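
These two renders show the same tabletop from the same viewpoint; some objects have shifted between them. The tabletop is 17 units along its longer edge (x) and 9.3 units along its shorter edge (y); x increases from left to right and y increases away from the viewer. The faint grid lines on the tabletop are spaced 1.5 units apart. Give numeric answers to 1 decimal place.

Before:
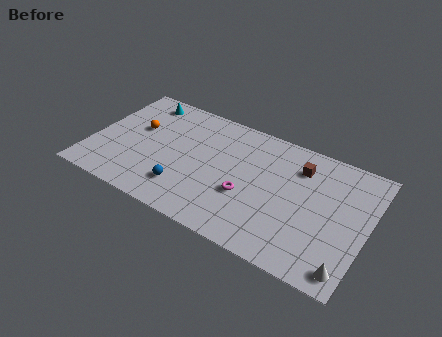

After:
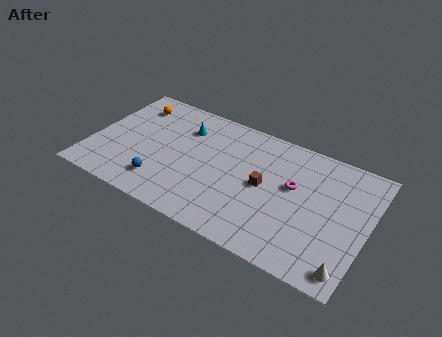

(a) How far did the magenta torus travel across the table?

3.3

The magenta torus moved from about (9.8, 3.5) to (12.4, 5.5), a distance of √(2.6² + 2.0²) ≈ 3.3.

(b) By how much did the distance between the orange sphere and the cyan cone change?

+1.0

Before: roughly 2.4 units apart; after: 3.4. That's 1.0 units further apart.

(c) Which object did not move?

the white cone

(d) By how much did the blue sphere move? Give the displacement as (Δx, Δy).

(-1.4, -0.2)

The blue sphere was at about (6.1, 2.2) and moved to about (4.7, 2.0).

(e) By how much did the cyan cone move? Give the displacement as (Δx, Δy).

(2.9, -1.1)

The cyan cone was at about (2.5, 8.0) and moved to about (5.4, 6.9).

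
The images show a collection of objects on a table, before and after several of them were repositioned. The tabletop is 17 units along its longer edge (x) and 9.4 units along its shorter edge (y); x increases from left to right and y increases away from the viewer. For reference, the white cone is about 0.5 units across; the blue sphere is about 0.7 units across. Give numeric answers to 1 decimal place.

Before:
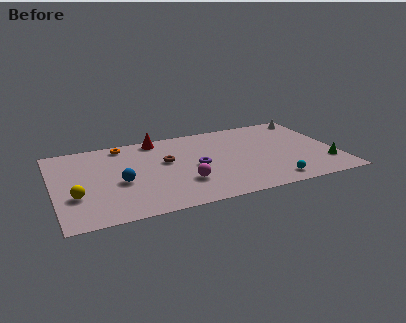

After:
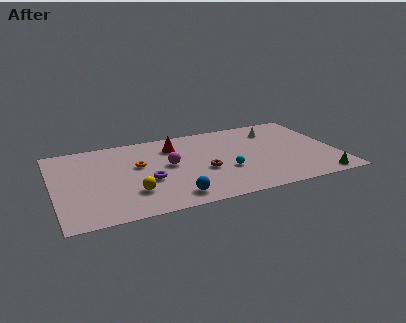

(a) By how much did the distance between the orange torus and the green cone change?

-1.7

The distance was about 13.2 in the first image and 11.5 in the second, so they moved 1.7 units closer together.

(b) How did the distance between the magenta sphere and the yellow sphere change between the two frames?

-2.9

They were about 6.4 units apart before and 3.5 after — 2.9 units closer together.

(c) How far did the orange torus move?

2.8

The orange torus was near (4.4, 8.3) before and (5.1, 5.6) after, so it travelled √(0.7² + 2.7²) ≈ 2.8 units.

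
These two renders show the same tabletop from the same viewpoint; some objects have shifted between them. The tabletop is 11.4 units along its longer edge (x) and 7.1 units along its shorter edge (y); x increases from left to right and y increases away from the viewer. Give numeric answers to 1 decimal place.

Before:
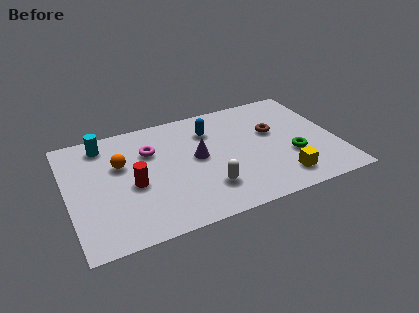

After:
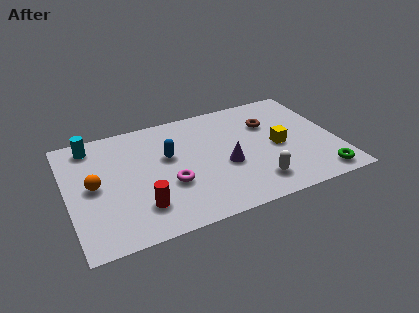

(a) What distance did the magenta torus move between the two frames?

2.4

From (3.6, 4.9) to (4.2, 2.6), the magenta torus covered √(0.6² + 2.3²) ≈ 2.4 units.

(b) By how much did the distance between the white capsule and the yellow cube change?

-0.9

The distance was about 3.1 in the first image and 2.2 in the second, so they moved 0.9 units closer together.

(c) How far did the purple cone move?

1.4

The purple cone moved from about (5.5, 3.8) to (6.6, 2.9), a distance of √(1.1² + 0.9²) ≈ 1.4.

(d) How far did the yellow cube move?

2.0

The yellow cube was near (8.8, 1.3) before and (8.9, 3.3) after, so it travelled √(0.1² + 2.0²) ≈ 2.0 units.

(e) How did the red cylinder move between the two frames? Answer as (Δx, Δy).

(0.2, -1.4)

From the two frames, the red cylinder sits at roughly (2.7, 3.1) before and (2.9, 1.7) after.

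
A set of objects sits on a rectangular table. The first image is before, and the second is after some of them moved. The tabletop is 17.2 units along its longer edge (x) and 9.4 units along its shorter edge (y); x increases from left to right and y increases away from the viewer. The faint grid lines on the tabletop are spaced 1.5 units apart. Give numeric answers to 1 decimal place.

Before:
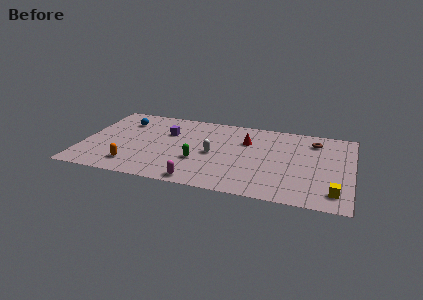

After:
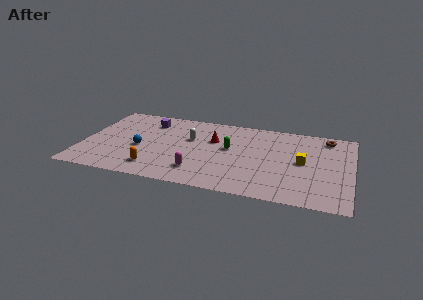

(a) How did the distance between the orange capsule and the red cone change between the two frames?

-2.9

They were about 8.4 units apart before and 5.5 after — 2.9 units closer together.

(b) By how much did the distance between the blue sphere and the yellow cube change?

-4.4

They were about 14.8 units apart before and 10.4 after — 4.4 units closer together.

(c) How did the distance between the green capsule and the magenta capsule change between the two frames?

+1.3

Before: roughly 2.4 units apart; after: 3.7. That's 1.3 units further apart.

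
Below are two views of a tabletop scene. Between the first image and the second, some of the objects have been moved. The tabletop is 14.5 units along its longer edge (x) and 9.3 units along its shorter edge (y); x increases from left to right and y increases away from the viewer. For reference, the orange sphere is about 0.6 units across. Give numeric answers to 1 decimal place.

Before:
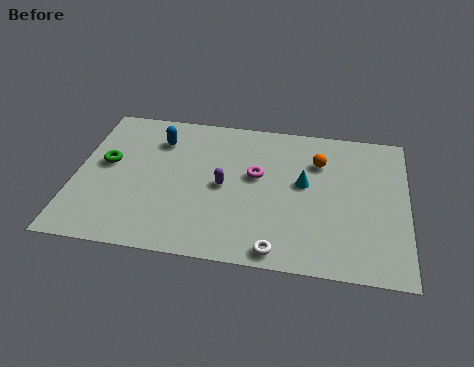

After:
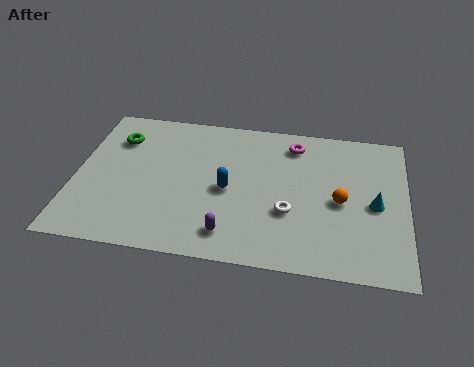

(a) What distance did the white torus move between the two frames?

2.4

From (9.0, 0.9) to (9.4, 3.3), the white torus covered √(0.4² + 2.4²) ≈ 2.4 units.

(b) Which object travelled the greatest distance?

the blue capsule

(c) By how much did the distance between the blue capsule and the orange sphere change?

-2.2

The distance was about 7.1 in the first image and 4.9 in the second, so they moved 2.2 units closer together.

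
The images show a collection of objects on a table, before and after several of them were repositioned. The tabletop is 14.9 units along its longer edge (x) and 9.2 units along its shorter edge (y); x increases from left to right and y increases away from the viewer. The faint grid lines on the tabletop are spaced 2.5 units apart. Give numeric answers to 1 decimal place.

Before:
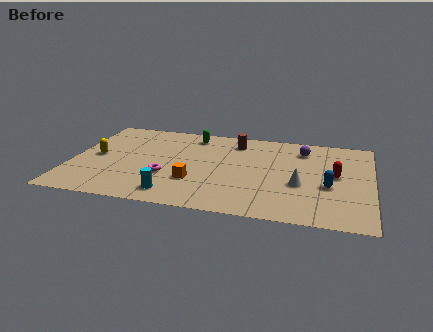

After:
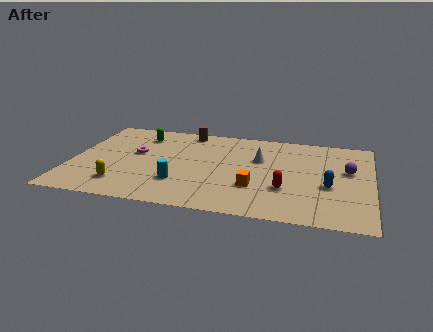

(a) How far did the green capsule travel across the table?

2.6

The green capsule moved from about (5.8, 7.8) to (3.2, 7.3), a distance of √(2.6² + 0.5²) ≈ 2.6.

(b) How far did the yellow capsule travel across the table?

3.1

The yellow capsule was near (1.2, 4.6) before and (2.7, 1.9) after, so it travelled √(1.5² + 2.7²) ≈ 3.1 units.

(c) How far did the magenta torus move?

2.7

From (4.8, 3.2) to (3.1, 5.3), the magenta torus covered √(1.7² + 2.1²) ≈ 2.7 units.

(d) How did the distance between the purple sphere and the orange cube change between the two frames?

-1.6

The distance was about 6.8 in the first image and 5.2 in the second, so they moved 1.6 units closer together.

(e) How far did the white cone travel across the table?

3.1

The white cone moved from about (11.4, 3.6) to (9.3, 5.9), a distance of √(2.1² + 2.3²) ≈ 3.1.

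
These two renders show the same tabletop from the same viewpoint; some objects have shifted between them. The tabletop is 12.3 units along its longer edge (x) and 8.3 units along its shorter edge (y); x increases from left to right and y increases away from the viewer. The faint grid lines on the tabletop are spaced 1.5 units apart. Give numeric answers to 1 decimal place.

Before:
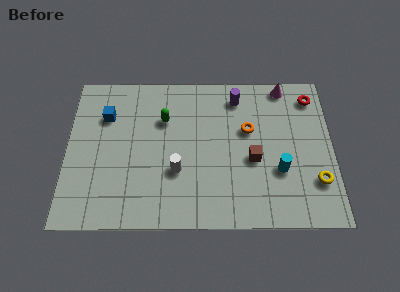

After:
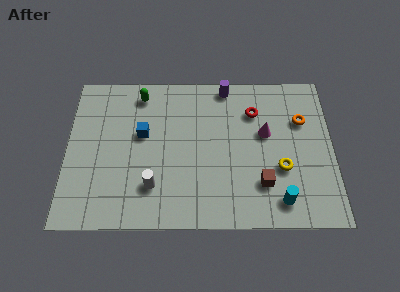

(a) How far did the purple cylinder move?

0.8

The purple cylinder was near (7.9, 6.9) before and (7.4, 7.5) after, so it travelled √(0.5² + 0.6²) ≈ 0.8 units.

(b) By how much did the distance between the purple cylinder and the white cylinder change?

+1.5

The distance was about 4.9 in the first image and 6.4 in the second, so they moved 1.5 units further apart.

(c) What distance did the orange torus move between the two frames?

2.5

The orange torus was near (8.4, 5.1) before and (10.9, 5.6) after, so it travelled √(2.5² + 0.5²) ≈ 2.5 units.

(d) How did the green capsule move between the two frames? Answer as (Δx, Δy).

(-1.1, 1.4)

The green capsule was at about (4.5, 5.7) and moved to about (3.4, 7.1).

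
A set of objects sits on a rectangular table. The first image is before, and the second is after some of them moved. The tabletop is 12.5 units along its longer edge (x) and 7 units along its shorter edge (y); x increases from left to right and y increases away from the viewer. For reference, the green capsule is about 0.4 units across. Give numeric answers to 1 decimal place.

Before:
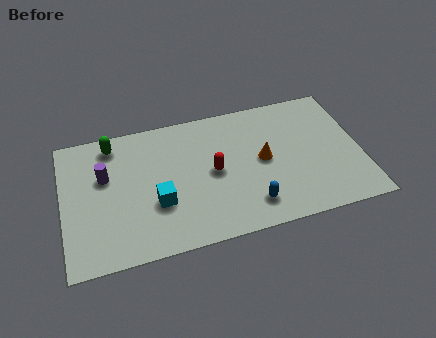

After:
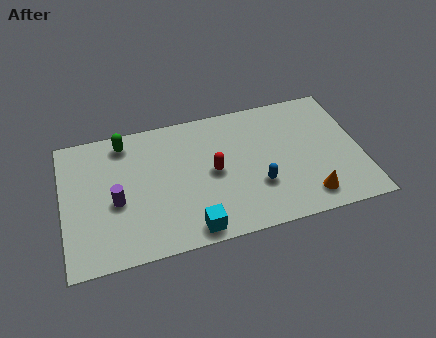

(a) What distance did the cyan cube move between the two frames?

2.1

From (3.9, 2.5) to (5.2, 0.8), the cyan cube covered √(1.3² + 1.7²) ≈ 2.1 units.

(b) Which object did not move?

the red capsule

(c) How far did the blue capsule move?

1.0

The blue capsule moved from about (7.7, 1.4) to (8.1, 2.3), a distance of √(0.4² + 0.9²) ≈ 1.0.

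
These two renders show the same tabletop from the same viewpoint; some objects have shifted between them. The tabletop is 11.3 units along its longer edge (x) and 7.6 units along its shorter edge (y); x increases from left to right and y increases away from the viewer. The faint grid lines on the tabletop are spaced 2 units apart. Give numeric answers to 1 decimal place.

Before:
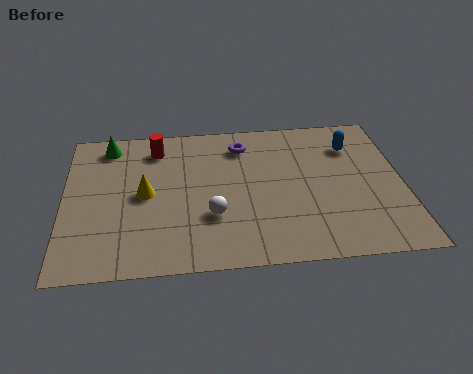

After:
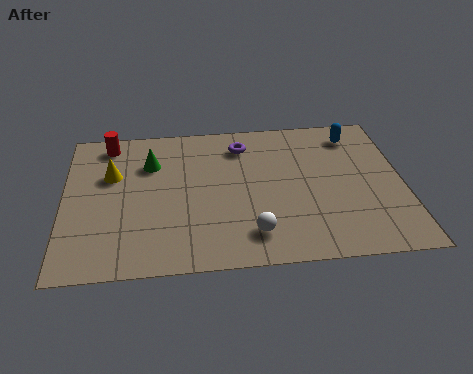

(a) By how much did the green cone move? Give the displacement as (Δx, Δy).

(1.4, -1.1)

The green cone was at about (1.5, 6.5) and moved to about (2.9, 5.4).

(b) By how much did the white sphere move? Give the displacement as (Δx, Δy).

(1.3, -1.0)

The white sphere was at about (4.9, 2.5) and moved to about (6.2, 1.5).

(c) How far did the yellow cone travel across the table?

1.6

The yellow cone was near (2.7, 3.8) before and (1.6, 4.9) after, so it travelled √(1.1² + 1.1²) ≈ 1.6 units.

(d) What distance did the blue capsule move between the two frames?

0.6

From (9.7, 5.7) to (9.8, 6.3), the blue capsule covered √(0.1² + 0.6²) ≈ 0.6 units.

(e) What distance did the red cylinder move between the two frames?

1.6

From (3.1, 6.2) to (1.5, 6.6), the red cylinder covered √(1.6² + 0.4²) ≈ 1.6 units.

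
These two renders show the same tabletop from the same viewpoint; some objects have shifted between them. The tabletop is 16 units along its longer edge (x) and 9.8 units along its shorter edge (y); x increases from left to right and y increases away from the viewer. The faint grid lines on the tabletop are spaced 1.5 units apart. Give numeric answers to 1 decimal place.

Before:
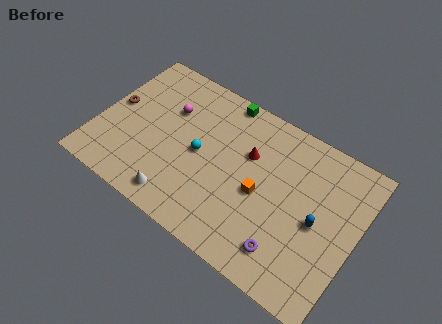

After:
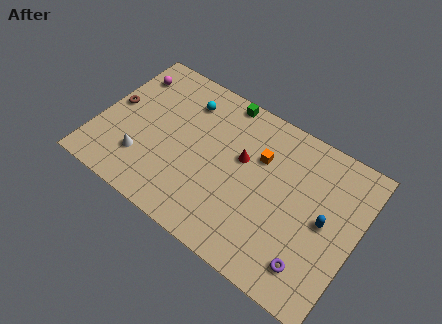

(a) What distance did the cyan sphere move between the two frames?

3.2

The cyan sphere moved from about (6.3, 4.8) to (4.9, 7.7), a distance of √(1.4² + 2.9²) ≈ 3.2.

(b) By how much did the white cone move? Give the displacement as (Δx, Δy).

(-2.5, 1.3)

From the two frames, the white cone sits at roughly (5.6, 1.3) before and (3.1, 2.6) after.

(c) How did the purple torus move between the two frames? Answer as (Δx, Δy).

(1.5, 0.0)

From the two frames, the purple torus sits at roughly (12.3, 1.9) before and (13.8, 1.9) after.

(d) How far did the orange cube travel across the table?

2.2

The orange cube was near (10.2, 4.4) before and (9.8, 6.6) after, so it travelled √(0.4² + 2.2²) ≈ 2.2 units.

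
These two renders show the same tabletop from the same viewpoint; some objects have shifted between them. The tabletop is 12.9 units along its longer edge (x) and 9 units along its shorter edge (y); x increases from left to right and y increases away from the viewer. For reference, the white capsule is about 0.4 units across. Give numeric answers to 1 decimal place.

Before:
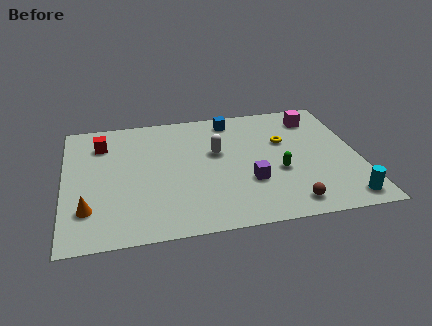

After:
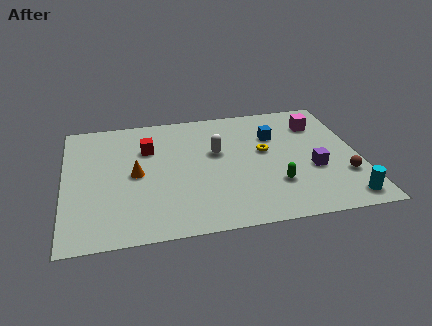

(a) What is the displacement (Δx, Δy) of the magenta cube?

(0.1, -0.5)

From the two frames, the magenta cube sits at roughly (11.2, 7.3) before and (11.3, 6.8) after.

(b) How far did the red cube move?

2.1

The red cube was near (1.7, 6.9) before and (3.7, 6.2) after, so it travelled √(2.0² + 0.7²) ≈ 2.1 units.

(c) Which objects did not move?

the white capsule and the cyan cylinder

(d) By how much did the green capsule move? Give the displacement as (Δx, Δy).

(-0.2, -0.9)

The green capsule started near (9.3, 3.5) and ended near (9.1, 2.6).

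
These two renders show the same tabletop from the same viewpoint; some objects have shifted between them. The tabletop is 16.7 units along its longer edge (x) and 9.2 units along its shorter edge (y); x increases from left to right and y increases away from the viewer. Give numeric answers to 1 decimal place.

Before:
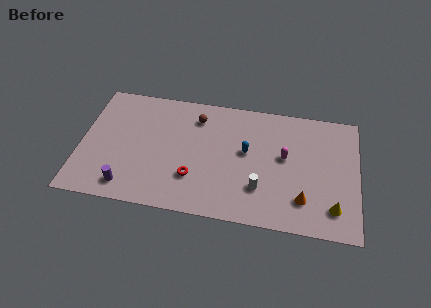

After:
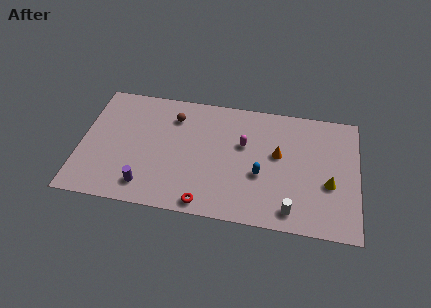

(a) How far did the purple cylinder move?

1.1

The purple cylinder moved from about (3.0, 1.4) to (4.1, 1.6), a distance of √(1.1² + 0.2²) ≈ 1.1.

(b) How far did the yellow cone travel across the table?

1.7

The yellow cone moved from about (15.3, 1.9) to (15.0, 3.6), a distance of √(0.3² + 1.7²) ≈ 1.7.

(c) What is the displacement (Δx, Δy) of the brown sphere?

(-1.4, -0.2)

From the two frames, the brown sphere sits at roughly (6.9, 7.3) before and (5.5, 7.1) after.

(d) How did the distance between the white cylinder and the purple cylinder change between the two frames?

+0.7

Before: roughly 8.0 units apart; after: 8.7. That's 0.7 units further apart.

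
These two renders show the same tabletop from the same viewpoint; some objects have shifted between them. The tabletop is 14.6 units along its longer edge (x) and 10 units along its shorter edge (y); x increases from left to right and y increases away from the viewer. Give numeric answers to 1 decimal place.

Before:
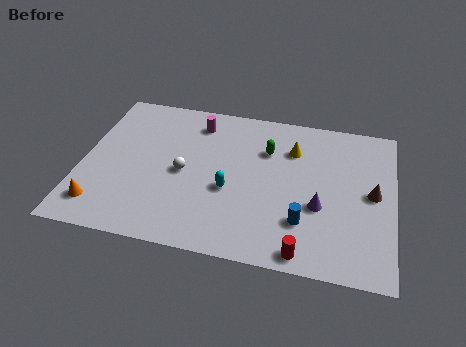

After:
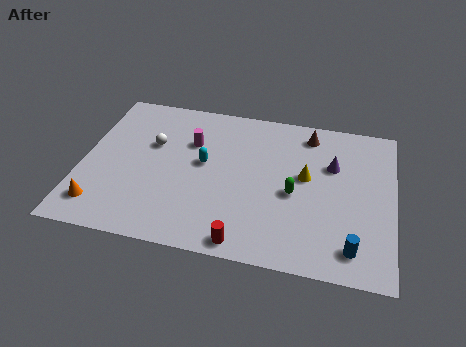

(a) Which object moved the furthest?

the brown cone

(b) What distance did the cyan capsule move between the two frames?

2.0

From (7.0, 4.0) to (5.7, 5.5), the cyan capsule covered √(1.3² + 1.5²) ≈ 2.0 units.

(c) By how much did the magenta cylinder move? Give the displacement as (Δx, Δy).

(-0.2, -1.4)

The magenta cylinder was at about (5.2, 8.2) and moved to about (5.0, 6.8).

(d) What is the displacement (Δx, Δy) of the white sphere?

(-1.6, 1.6)

The white sphere was at about (4.8, 4.7) and moved to about (3.2, 6.3).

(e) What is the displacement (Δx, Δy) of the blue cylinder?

(2.3, -1.1)

The blue cylinder was at about (10.5, 2.7) and moved to about (12.8, 1.6).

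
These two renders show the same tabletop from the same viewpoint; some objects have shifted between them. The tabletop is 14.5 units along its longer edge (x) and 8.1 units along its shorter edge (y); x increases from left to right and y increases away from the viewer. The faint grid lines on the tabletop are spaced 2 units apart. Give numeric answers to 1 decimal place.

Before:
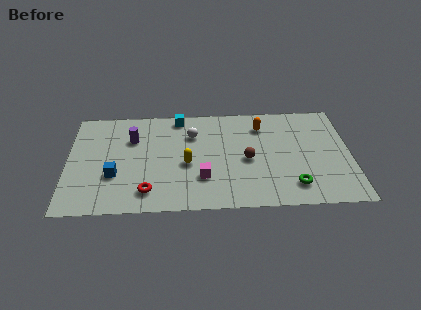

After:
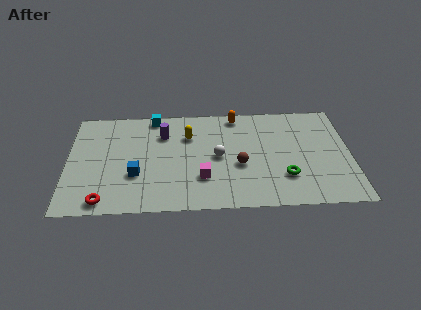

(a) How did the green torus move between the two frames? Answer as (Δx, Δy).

(-0.4, 0.7)

The green torus started near (11.5, 1.6) and ended near (11.1, 2.3).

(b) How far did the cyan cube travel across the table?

1.3

The cyan cube was near (5.7, 7.2) before and (4.4, 7.3) after, so it travelled √(1.3² + 0.1²) ≈ 1.3 units.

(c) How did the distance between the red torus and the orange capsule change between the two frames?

+1.7

They were about 7.6 units apart before and 9.3 after — 1.7 units further apart.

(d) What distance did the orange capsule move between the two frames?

1.6

From (10.0, 6.3) to (8.7, 7.2), the orange capsule covered √(1.3² + 0.9²) ≈ 1.6 units.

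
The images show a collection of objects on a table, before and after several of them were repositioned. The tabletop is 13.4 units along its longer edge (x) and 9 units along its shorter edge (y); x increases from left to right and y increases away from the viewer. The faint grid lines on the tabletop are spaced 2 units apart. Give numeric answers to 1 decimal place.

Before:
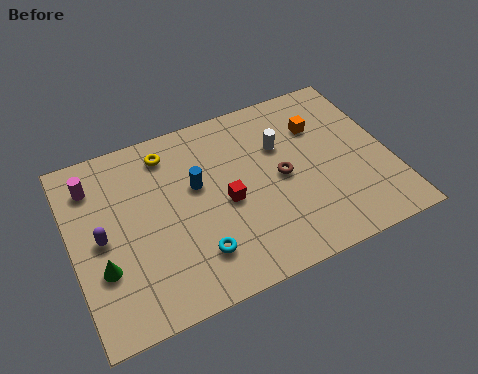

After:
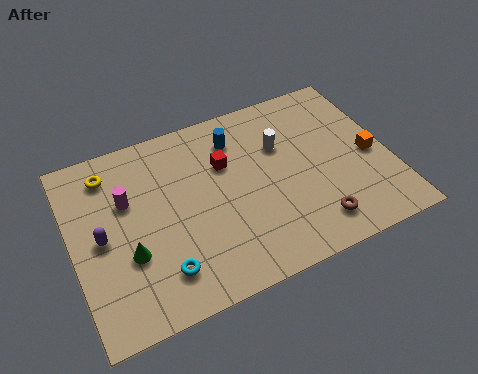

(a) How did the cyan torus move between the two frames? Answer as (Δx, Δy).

(-1.5, -0.2)

From the two frames, the cyan torus sits at roughly (4.9, 2.1) before and (3.4, 1.9) after.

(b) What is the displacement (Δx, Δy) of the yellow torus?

(-2.5, -0.1)

The yellow torus started near (4.3, 7.5) and ended near (1.8, 7.4).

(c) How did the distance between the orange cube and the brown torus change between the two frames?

+1.0

They were about 2.8 units apart before and 3.8 after — 1.0 units further apart.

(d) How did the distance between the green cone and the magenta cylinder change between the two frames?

-1.5

They were about 4.1 units apart before and 2.6 after — 1.5 units closer together.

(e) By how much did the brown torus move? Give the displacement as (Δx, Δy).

(1.0, -2.8)

From the two frames, the brown torus sits at roughly (8.8, 4.4) before and (9.8, 1.6) after.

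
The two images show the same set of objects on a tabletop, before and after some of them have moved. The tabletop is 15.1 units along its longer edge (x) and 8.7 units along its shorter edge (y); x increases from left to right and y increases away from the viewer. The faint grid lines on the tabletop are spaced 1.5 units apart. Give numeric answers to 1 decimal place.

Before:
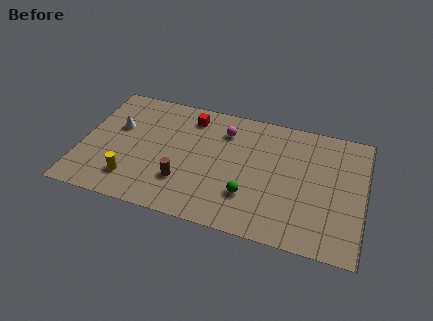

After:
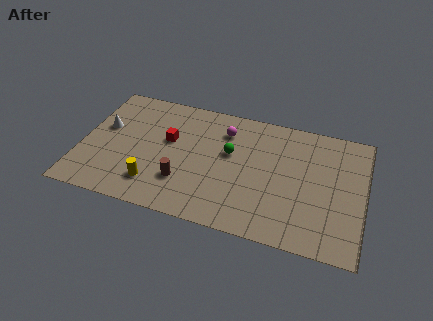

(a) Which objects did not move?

the brown cylinder and the magenta sphere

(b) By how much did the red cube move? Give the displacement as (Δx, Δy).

(-1.0, -2.0)

The red cube was at about (5.6, 7.2) and moved to about (4.6, 5.2).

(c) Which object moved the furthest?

the green sphere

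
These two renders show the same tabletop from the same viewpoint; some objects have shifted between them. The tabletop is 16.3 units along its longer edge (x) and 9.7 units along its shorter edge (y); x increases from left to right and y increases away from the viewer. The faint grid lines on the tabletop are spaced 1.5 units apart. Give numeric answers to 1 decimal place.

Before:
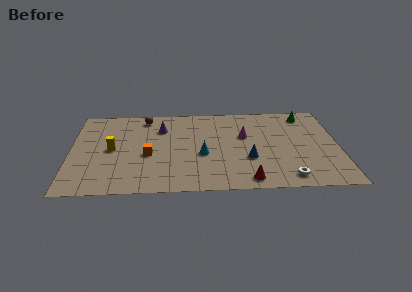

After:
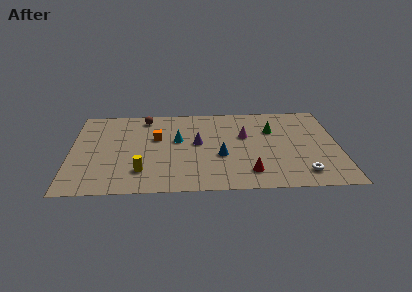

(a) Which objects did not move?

the magenta cone and the brown sphere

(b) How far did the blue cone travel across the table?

1.7

From (10.8, 3.4) to (9.1, 3.8), the blue cone covered √(1.7² + 0.4²) ≈ 1.7 units.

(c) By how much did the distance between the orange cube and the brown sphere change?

-1.8

Before: roughly 4.3 units apart; after: 2.5. That's 1.8 units closer together.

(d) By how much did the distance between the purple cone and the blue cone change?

-4.4

The distance was about 6.5 in the first image and 2.1 in the second, so they moved 4.4 units closer together.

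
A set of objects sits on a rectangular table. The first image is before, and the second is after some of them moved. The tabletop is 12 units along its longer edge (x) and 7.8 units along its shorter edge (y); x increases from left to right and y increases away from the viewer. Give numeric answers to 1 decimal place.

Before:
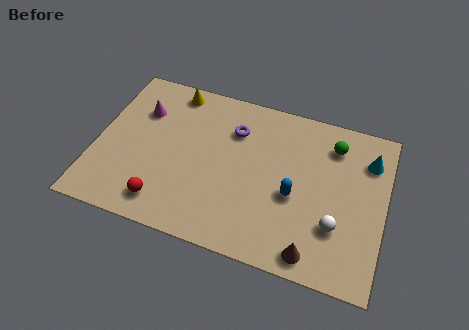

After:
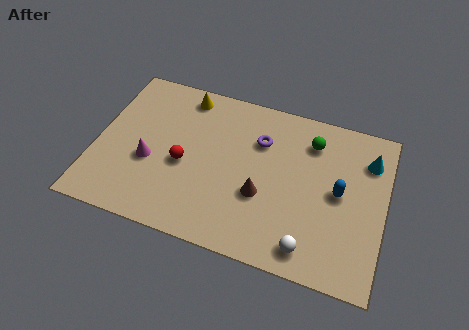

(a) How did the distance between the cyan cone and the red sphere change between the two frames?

-1.4

Before: roughly 9.3 units apart; after: 7.9. That's 1.4 units closer together.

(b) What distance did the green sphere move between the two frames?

0.9

The green sphere was near (9.7, 6.2) before and (8.8, 6.1) after, so it travelled √(0.9² + 0.1²) ≈ 0.9 units.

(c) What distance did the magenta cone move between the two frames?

2.5

The magenta cone moved from about (1.7, 5.5) to (2.3, 3.1), a distance of √(0.6² + 2.4²) ≈ 2.5.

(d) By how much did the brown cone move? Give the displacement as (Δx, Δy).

(-2.3, 2.0)

The brown cone was at about (9.3, 0.9) and moved to about (7.0, 2.9).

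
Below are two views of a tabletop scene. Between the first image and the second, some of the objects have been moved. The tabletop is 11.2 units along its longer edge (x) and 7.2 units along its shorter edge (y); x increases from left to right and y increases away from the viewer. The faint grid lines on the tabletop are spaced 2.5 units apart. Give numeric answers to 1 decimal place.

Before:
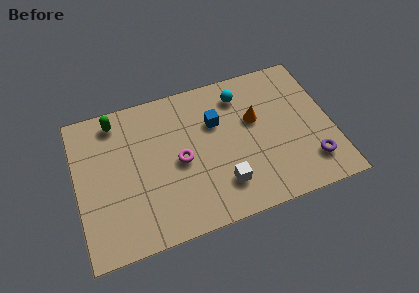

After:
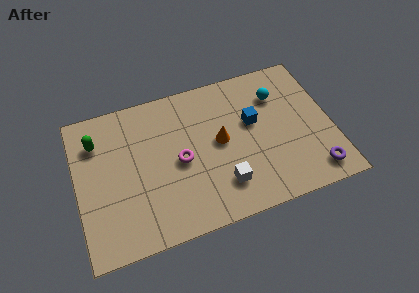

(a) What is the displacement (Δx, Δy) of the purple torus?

(0.1, -0.5)

From the two frames, the purple torus sits at roughly (10.1, 1.6) before and (10.2, 1.1) after.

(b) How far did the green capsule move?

1.2

The green capsule moved from about (1.9, 6.2) to (1.0, 5.4), a distance of √(0.9² + 0.8²) ≈ 1.2.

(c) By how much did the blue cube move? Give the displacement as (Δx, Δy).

(1.6, -0.5)

From the two frames, the blue cube sits at roughly (6.2, 4.8) before and (7.8, 4.3) after.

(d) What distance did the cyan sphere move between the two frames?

1.7

The cyan sphere moved from about (7.4, 5.8) to (9.0, 5.3), a distance of √(1.6² + 0.5²) ≈ 1.7.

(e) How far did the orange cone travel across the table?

1.7

The orange cone moved from about (7.9, 4.4) to (6.3, 3.8), a distance of √(1.6² + 0.6²) ≈ 1.7.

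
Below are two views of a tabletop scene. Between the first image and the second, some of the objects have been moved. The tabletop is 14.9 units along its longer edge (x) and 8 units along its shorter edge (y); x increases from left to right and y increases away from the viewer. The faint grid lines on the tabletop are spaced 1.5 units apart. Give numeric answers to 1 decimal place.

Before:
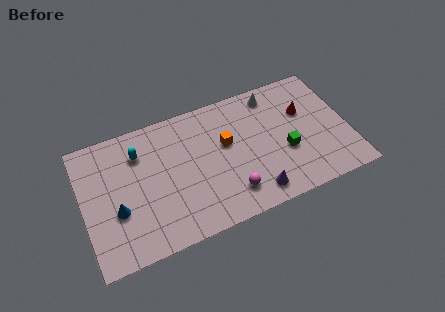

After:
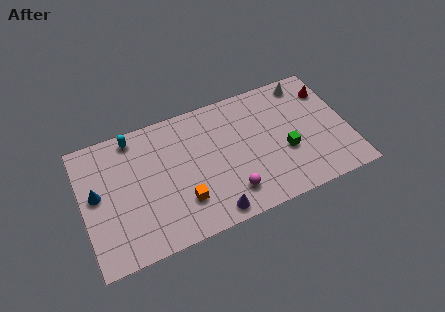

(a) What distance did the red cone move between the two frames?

1.7

The red cone moved from about (12.6, 5.2) to (14.1, 6.1), a distance of √(1.5² + 0.9²) ≈ 1.7.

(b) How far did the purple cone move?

2.4

From (9.3, 1.2) to (6.9, 0.9), the purple cone covered √(2.4² + 0.3²) ≈ 2.4 units.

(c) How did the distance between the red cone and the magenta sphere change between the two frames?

+1.7

The distance was about 5.8 in the first image and 7.5 in the second, so they moved 1.7 units further apart.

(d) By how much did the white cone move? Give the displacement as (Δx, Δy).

(1.9, 0.1)

From the two frames, the white cone sits at roughly (11.0, 6.9) before and (12.9, 7.0) after.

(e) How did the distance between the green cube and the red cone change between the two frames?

+1.6

Before: roughly 2.5 units apart; after: 4.1. That's 1.6 units further apart.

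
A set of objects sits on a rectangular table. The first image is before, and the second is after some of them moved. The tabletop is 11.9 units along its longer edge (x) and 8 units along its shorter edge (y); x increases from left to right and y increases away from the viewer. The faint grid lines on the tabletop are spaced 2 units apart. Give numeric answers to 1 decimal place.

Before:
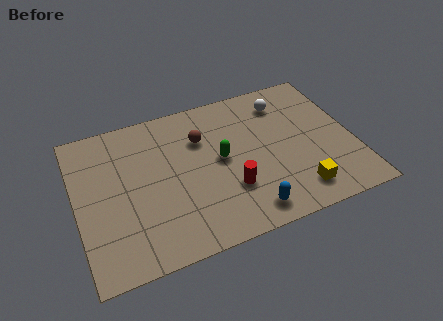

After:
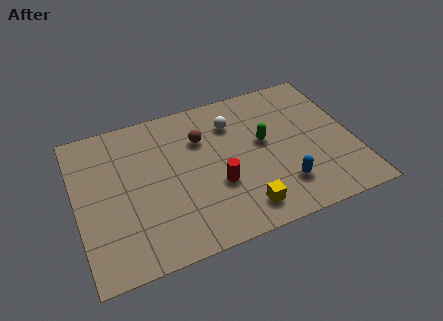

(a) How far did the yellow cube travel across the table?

2.4

From (9.2, 1.4) to (6.8, 1.3), the yellow cube covered √(2.4² + 0.1²) ≈ 2.4 units.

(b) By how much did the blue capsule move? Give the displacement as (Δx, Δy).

(1.6, 0.8)

The blue capsule started near (7.0, 1.1) and ended near (8.6, 1.9).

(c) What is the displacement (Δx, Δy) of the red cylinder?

(-0.5, 0.4)

The red cylinder was at about (6.4, 2.5) and moved to about (5.9, 2.9).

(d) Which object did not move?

the brown sphere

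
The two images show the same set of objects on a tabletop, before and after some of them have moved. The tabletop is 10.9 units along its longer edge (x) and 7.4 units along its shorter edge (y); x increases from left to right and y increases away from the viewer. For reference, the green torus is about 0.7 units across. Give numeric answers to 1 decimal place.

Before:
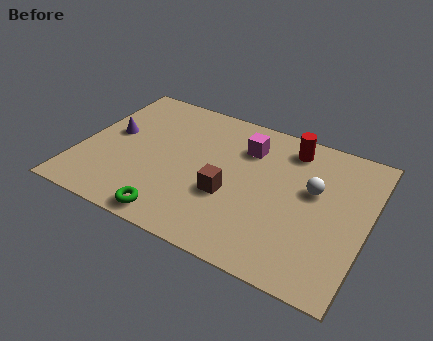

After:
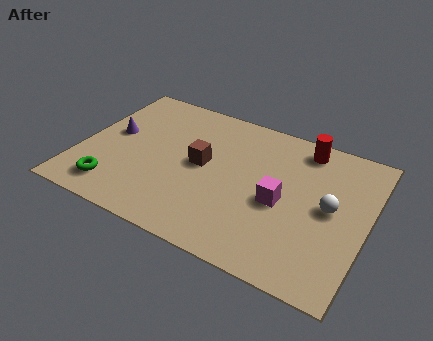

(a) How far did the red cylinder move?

0.5

From (7.7, 6.2) to (8.2, 6.4), the red cylinder covered √(0.5² + 0.2²) ≈ 0.5 units.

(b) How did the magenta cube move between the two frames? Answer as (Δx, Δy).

(1.6, -2.2)

The magenta cube was at about (6.1, 5.5) and moved to about (7.7, 3.3).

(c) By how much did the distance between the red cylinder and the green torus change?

+1.8

The distance was about 6.5 in the first image and 8.3 in the second, so they moved 1.8 units further apart.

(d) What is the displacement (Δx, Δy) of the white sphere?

(0.7, -0.6)

The white sphere started near (8.8, 4.4) and ended near (9.5, 3.8).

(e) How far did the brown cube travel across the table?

1.6

The brown cube was near (5.8, 2.8) before and (4.6, 3.9) after, so it travelled √(1.2² + 1.1²) ≈ 1.6 units.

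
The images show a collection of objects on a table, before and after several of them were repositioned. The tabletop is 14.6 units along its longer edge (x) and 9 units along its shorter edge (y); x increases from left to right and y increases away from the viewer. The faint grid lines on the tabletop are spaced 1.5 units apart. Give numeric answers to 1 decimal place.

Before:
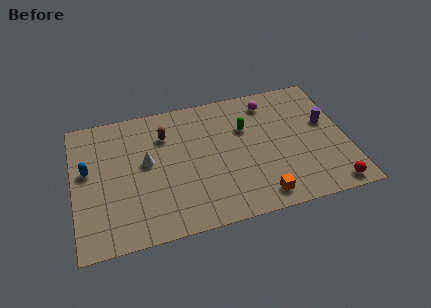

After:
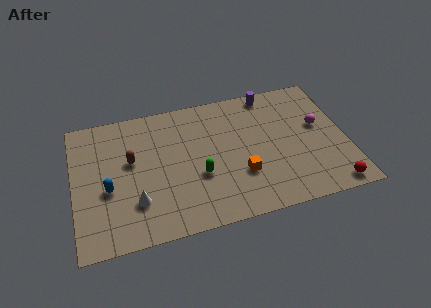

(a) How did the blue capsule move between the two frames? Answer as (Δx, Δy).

(1.0, -1.5)

The blue capsule started near (0.8, 5.2) and ended near (1.8, 3.7).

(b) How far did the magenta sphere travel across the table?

3.4

The magenta sphere moved from about (10.7, 7.5) to (13.2, 5.2), a distance of √(2.5² + 2.3²) ≈ 3.4.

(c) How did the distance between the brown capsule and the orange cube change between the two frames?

-1.0

They were about 7.2 units apart before and 6.2 after — 1.0 units closer together.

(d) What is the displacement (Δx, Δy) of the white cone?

(-0.7, -2.5)

From the two frames, the white cone sits at roughly (3.9, 5.0) before and (3.2, 2.5) after.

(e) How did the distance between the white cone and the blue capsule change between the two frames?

-1.3

The distance was about 3.1 in the first image and 1.8 in the second, so they moved 1.3 units closer together.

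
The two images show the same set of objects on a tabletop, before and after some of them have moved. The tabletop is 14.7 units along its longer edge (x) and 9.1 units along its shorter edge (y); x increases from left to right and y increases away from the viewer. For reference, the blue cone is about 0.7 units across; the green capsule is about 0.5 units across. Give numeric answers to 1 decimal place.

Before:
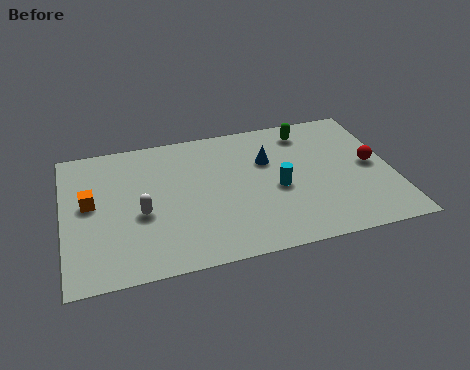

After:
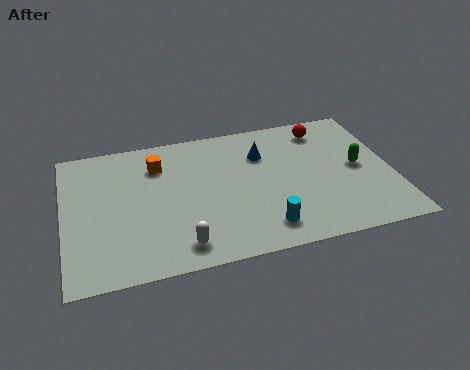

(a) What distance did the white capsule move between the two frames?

2.9

From (3.4, 3.8) to (5.0, 1.4), the white capsule covered √(1.6² + 2.4²) ≈ 2.9 units.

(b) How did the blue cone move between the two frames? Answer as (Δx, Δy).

(-0.2, 0.5)

The blue cone started near (9.2, 6.0) and ended near (9.0, 6.5).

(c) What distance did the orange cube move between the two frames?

3.6

The orange cube moved from about (1.2, 5.0) to (4.3, 6.9), a distance of √(3.1² + 1.9²) ≈ 3.6.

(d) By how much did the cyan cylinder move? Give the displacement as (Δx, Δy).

(-0.8, -2.4)

The cyan cylinder was at about (9.5, 4.0) and moved to about (8.7, 1.6).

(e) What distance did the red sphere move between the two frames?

3.6

The red sphere moved from about (13.8, 4.6) to (11.9, 7.6), a distance of √(1.9² + 3.0²) ≈ 3.6.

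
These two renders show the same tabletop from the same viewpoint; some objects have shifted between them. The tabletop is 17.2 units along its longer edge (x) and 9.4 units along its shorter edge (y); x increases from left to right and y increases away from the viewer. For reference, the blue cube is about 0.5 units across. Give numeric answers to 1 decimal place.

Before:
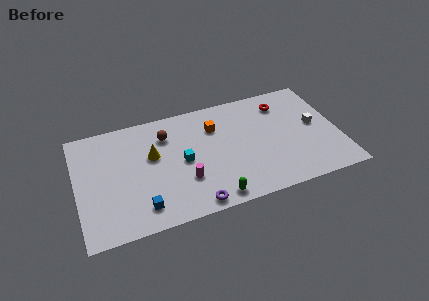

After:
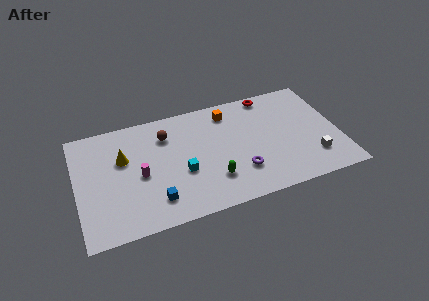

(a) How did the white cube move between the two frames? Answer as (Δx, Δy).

(-0.4, -2.7)

The white cube was at about (15.7, 5.0) and moved to about (15.3, 2.3).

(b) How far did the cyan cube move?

0.9

The cyan cube was near (6.9, 4.6) before and (6.8, 3.7) after, so it travelled √(0.1² + 0.9²) ≈ 0.9 units.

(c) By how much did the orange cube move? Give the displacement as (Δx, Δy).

(1.0, 1.0)

The orange cube was at about (9.2, 6.8) and moved to about (10.2, 7.8).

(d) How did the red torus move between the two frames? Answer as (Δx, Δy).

(-0.8, 1.0)

The red torus started near (13.8, 7.5) and ended near (13.0, 8.5).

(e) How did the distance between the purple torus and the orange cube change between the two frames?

-1.0

They were about 6.2 units apart before and 5.2 after — 1.0 units closer together.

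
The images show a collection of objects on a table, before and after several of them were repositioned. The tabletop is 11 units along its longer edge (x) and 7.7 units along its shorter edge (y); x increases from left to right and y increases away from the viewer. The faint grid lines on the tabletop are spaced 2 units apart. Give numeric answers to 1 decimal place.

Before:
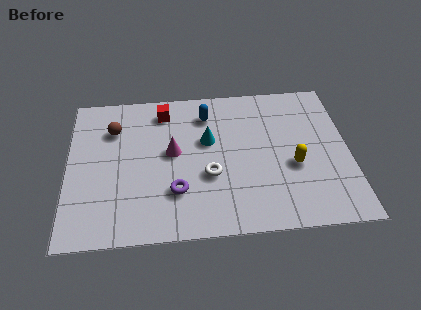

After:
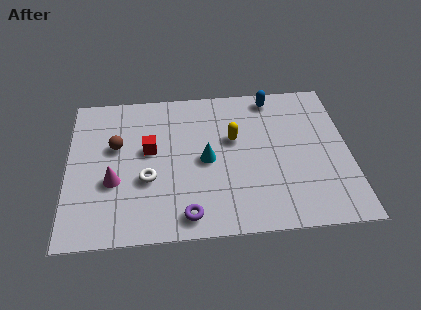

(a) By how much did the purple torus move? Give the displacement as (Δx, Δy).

(0.4, -1.2)

The purple torus started near (4.2, 2.2) and ended near (4.6, 1.0).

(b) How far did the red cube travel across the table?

2.1

The red cube was near (3.8, 6.4) before and (3.2, 4.4) after, so it travelled √(0.6² + 2.0²) ≈ 2.1 units.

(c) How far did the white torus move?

2.4

The white torus was near (5.5, 2.9) before and (3.1, 2.9) after, so it travelled √(2.4² + 0.0²) ≈ 2.4 units.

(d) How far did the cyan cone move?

1.0

The cyan cone moved from about (5.5, 4.7) to (5.4, 3.7), a distance of √(0.1² + 1.0²) ≈ 1.0.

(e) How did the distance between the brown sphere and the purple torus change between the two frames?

+0.4

They were about 4.2 units apart before and 4.6 after — 0.4 units further apart.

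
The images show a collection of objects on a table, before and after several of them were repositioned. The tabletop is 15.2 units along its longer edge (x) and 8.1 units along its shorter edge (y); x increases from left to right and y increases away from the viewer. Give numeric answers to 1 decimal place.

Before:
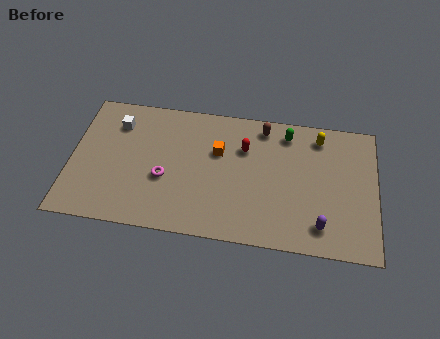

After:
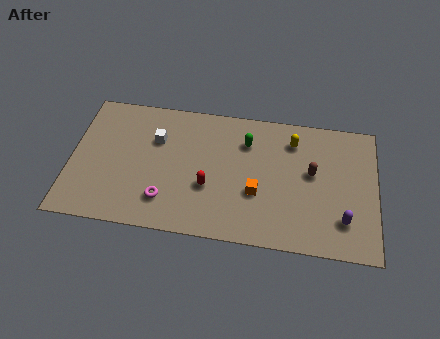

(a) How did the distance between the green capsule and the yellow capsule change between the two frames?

+0.7

They were about 1.6 units apart before and 2.3 after — 0.7 units further apart.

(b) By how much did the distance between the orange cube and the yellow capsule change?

-1.4

The distance was about 5.2 in the first image and 3.8 in the second, so they moved 1.4 units closer together.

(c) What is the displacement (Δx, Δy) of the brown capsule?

(2.5, -2.4)

From the two frames, the brown capsule sits at roughly (9.5, 7.0) before and (12.0, 4.6) after.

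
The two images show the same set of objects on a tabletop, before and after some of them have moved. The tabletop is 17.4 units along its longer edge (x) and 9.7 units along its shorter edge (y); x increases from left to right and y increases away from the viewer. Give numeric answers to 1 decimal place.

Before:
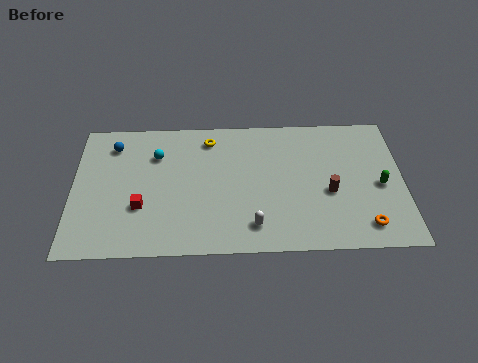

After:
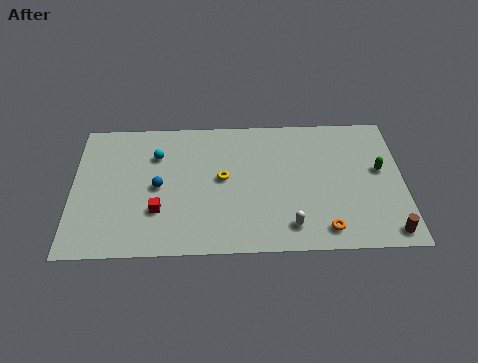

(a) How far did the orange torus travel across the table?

2.1

From (15.3, 1.6) to (13.2, 1.4), the orange torus covered √(2.1² + 0.2²) ≈ 2.1 units.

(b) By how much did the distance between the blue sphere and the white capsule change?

-2.0

They were about 9.5 units apart before and 7.5 after — 2.0 units closer together.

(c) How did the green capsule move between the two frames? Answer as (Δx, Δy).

(0.0, 1.1)

The green capsule was at about (16.2, 4.4) and moved to about (16.2, 5.5).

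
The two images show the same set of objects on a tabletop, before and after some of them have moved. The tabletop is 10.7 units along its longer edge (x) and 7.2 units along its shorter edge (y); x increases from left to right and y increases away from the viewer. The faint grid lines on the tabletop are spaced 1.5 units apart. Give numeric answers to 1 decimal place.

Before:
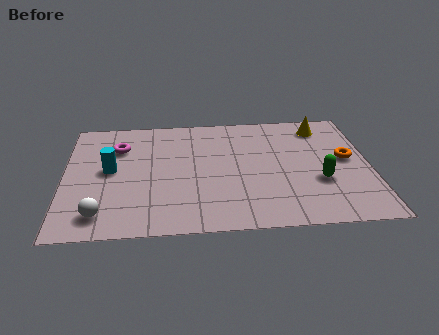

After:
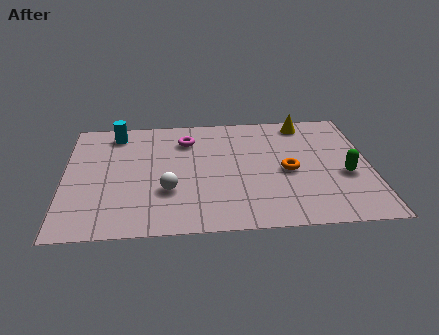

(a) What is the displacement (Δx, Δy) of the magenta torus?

(2.4, 0.3)

The magenta torus was at about (1.9, 5.2) and moved to about (4.3, 5.5).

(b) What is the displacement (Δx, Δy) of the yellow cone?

(-0.6, 0.3)

The yellow cone was at about (9.1, 6.0) and moved to about (8.5, 6.3).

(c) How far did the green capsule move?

0.9

The green capsule was near (8.9, 2.6) before and (9.8, 2.9) after, so it travelled √(0.9² + 0.3²) ≈ 0.9 units.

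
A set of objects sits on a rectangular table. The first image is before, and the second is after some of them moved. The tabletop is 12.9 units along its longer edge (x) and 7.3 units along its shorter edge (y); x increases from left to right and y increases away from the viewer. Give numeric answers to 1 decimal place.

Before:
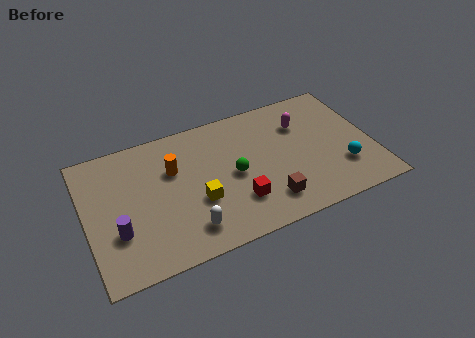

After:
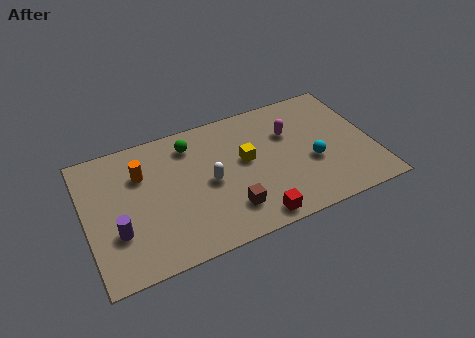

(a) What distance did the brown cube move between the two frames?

1.7

The brown cube was near (7.9, 1.5) before and (6.2, 1.7) after, so it travelled √(1.7² + 0.2²) ≈ 1.7 units.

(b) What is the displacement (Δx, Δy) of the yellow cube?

(2.3, 1.4)

The yellow cube started near (4.9, 2.7) and ended near (7.2, 4.1).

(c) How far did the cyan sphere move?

1.5

The cyan sphere was near (11.4, 2.1) before and (10.1, 2.9) after, so it travelled √(1.3² + 0.8²) ≈ 1.5 units.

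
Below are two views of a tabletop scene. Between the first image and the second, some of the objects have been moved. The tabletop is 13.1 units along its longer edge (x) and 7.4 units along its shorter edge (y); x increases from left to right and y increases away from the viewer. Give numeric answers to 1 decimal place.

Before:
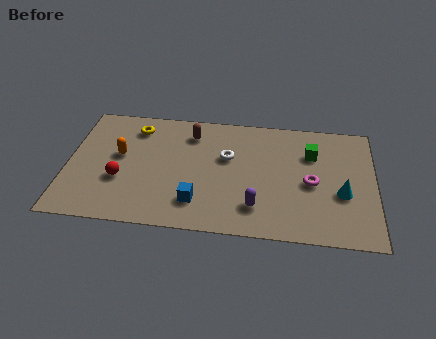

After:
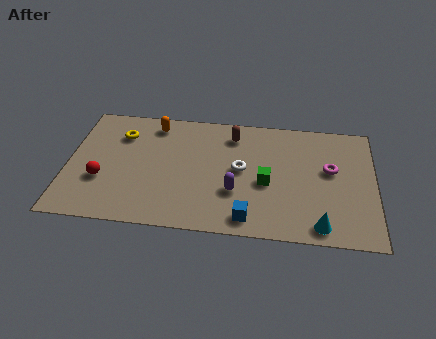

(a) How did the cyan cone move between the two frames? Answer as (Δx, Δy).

(-0.9, -2.0)

From the two frames, the cyan cone sits at roughly (11.7, 2.9) before and (10.8, 0.9) after.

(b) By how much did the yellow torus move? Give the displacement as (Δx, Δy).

(-0.6, -0.5)

The yellow torus was at about (2.8, 6.0) and moved to about (2.2, 5.5).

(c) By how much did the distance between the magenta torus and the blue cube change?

-0.4

The distance was about 5.1 in the first image and 4.7 in the second, so they moved 0.4 units closer together.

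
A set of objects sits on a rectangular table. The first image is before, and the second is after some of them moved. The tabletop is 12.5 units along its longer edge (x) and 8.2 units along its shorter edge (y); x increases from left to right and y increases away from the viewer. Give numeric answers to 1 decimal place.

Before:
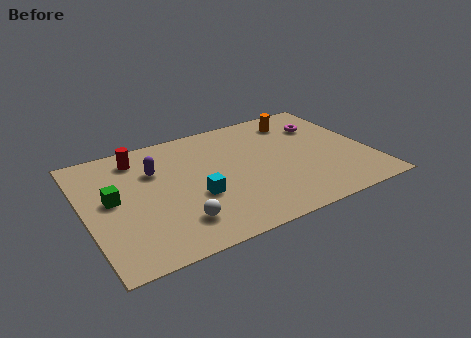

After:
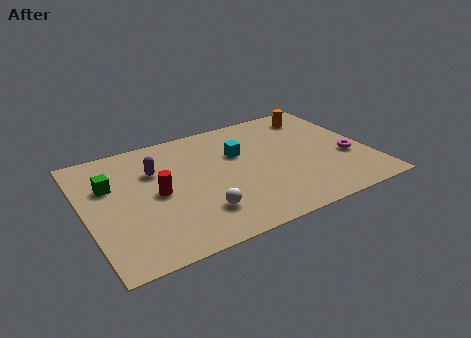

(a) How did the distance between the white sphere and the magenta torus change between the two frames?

-1.3

Before: roughly 8.2 units apart; after: 6.9. That's 1.3 units closer together.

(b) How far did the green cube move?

1.0

The green cube was near (1.2, 4.4) before and (1.2, 5.4) after, so it travelled √(0.0² + 1.0²) ≈ 1.0 units.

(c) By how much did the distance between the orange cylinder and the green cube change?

+0.7

They were about 8.9 units apart before and 9.6 after — 0.7 units further apart.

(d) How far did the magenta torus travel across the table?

2.9

The magenta torus moved from about (10.8, 5.9) to (11.5, 3.1), a distance of √(0.7² + 2.8²) ≈ 2.9.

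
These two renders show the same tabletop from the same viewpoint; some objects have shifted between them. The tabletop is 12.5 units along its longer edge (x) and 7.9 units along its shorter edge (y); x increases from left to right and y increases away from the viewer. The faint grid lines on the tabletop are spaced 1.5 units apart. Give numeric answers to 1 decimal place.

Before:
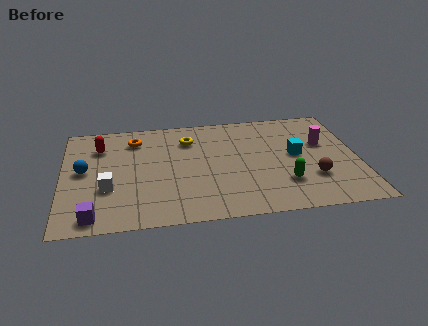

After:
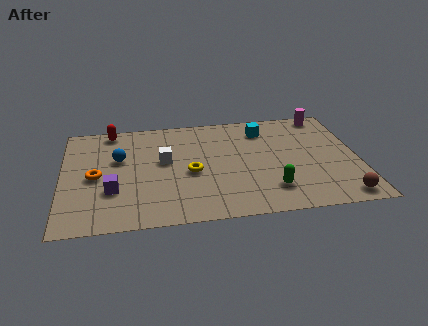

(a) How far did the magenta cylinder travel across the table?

2.2

The magenta cylinder moved from about (11.1, 4.9) to (11.3, 7.1), a distance of √(0.2² + 2.2²) ≈ 2.2.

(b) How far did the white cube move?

2.9

From (1.9, 2.8) to (4.3, 4.5), the white cube covered √(2.4² + 1.7²) ≈ 2.9 units.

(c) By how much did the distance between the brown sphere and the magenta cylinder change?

+3.6

Before: roughly 2.6 units apart; after: 6.2. That's 3.6 units further apart.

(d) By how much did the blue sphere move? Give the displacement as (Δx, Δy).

(1.5, 0.7)

The blue sphere started near (0.9, 4.2) and ended near (2.4, 4.9).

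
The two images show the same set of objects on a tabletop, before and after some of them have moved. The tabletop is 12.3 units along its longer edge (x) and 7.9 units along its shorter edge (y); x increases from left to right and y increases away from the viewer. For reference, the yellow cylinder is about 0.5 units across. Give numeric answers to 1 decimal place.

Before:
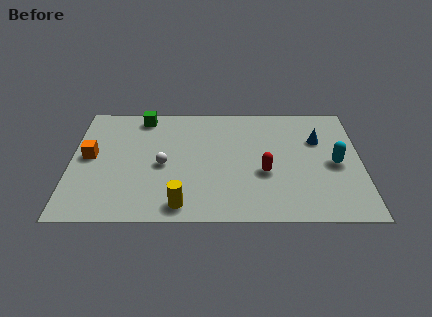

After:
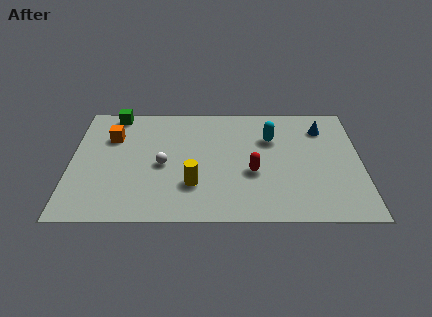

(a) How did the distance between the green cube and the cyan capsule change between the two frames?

-1.9

Before: roughly 8.8 units apart; after: 6.9. That's 1.9 units closer together.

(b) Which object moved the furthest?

the cyan capsule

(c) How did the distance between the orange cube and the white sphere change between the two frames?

-0.3

They were about 3.2 units apart before and 2.9 after — 0.3 units closer together.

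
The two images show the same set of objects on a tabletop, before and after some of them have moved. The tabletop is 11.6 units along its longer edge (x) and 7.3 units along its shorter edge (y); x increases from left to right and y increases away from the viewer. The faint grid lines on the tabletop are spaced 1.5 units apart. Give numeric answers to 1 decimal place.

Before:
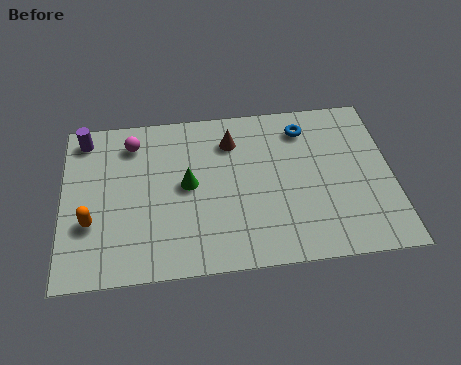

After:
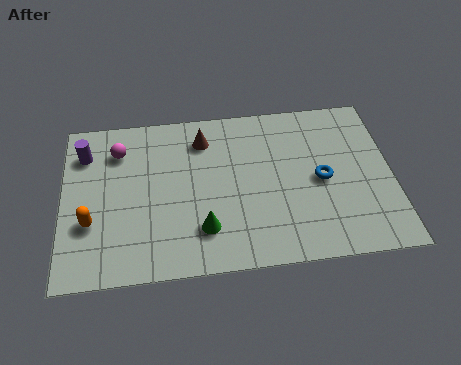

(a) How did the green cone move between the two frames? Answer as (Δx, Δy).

(0.5, -2.0)

The green cone was at about (4.4, 3.8) and moved to about (4.9, 1.8).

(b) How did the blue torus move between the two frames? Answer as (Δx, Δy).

(0.5, -2.4)

The blue torus started near (8.6, 5.9) and ended near (9.1, 3.5).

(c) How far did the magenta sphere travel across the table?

0.6

From (2.5, 5.9) to (2.0, 5.6), the magenta sphere covered √(0.5² + 0.3²) ≈ 0.6 units.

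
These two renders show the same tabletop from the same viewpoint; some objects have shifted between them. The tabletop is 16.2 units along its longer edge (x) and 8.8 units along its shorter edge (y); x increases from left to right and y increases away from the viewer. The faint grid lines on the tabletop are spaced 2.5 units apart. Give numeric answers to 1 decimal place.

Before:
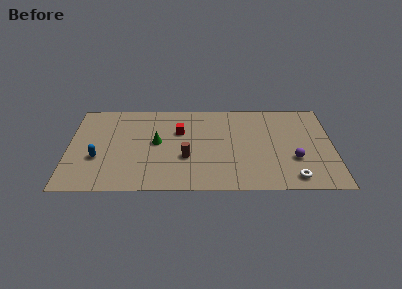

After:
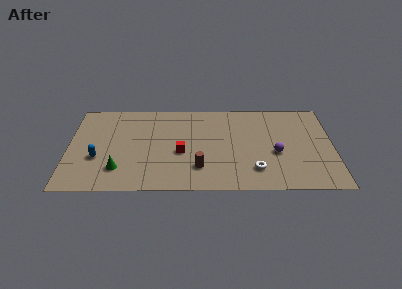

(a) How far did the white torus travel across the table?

2.4

From (13.7, 1.2) to (11.4, 2.0), the white torus covered √(2.3² + 0.8²) ≈ 2.4 units.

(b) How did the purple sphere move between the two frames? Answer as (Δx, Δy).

(-1.1, 0.6)

From the two frames, the purple sphere sits at roughly (13.8, 3.0) before and (12.7, 3.6) after.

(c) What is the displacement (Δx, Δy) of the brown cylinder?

(0.8, -1.0)

The brown cylinder started near (7.2, 3.2) and ended near (8.0, 2.2).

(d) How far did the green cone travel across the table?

3.5

The green cone was near (5.4, 4.7) before and (3.1, 2.1) after, so it travelled √(2.3² + 2.6²) ≈ 3.5 units.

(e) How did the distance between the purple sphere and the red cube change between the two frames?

-1.7

Before: roughly 7.5 units apart; after: 5.8. That's 1.7 units closer together.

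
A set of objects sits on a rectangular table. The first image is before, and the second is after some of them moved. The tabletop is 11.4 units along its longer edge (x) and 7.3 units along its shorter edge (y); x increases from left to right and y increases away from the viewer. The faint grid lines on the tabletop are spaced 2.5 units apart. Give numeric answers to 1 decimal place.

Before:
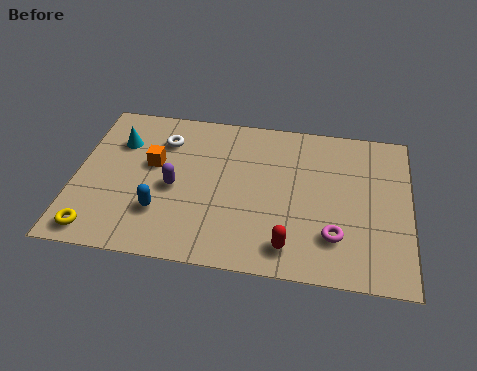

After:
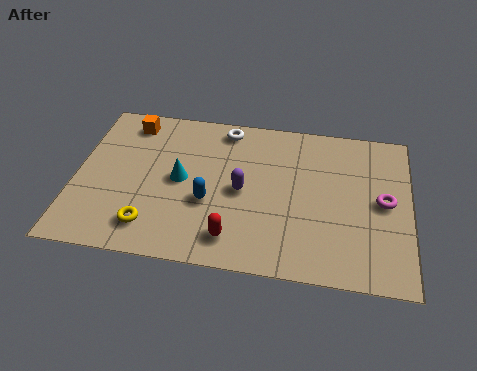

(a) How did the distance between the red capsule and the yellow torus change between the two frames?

-3.7

They were about 6.5 units apart before and 2.8 after — 3.7 units closer together.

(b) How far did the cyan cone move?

2.7

The cyan cone moved from about (1.4, 5.2) to (3.6, 3.7), a distance of √(2.2² + 1.5²) ≈ 2.7.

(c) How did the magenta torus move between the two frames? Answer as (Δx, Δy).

(1.6, 1.8)

The magenta torus started near (8.9, 1.9) and ended near (10.5, 3.7).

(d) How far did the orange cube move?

2.1

The orange cube moved from about (2.6, 4.3) to (1.7, 6.2), a distance of √(0.9² + 1.9²) ≈ 2.1.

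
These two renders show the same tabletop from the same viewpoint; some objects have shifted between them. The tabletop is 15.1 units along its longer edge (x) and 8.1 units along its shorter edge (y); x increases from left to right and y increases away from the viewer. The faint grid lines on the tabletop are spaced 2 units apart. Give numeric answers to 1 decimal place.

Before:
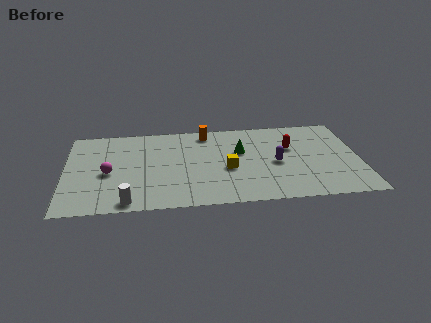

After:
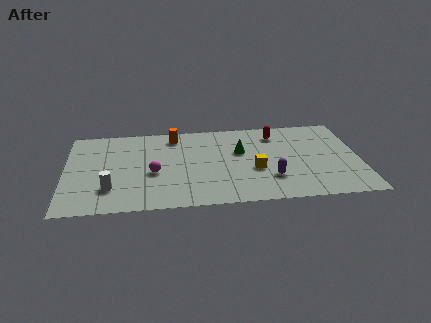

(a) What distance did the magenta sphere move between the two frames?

2.3

From (2.2, 3.6) to (4.5, 3.4), the magenta sphere covered √(2.3² + 0.2²) ≈ 2.3 units.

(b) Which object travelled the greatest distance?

the magenta sphere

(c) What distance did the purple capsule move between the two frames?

1.4

From (10.8, 3.7) to (10.5, 2.3), the purple capsule covered √(0.3² + 1.4²) ≈ 1.4 units.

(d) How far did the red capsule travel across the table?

1.6

The red capsule moved from about (11.6, 5.1) to (10.9, 6.5), a distance of √(0.7² + 1.4²) ≈ 1.6.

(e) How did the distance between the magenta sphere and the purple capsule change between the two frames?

-2.5

The distance was about 8.6 in the first image and 6.1 in the second, so they moved 2.5 units closer together.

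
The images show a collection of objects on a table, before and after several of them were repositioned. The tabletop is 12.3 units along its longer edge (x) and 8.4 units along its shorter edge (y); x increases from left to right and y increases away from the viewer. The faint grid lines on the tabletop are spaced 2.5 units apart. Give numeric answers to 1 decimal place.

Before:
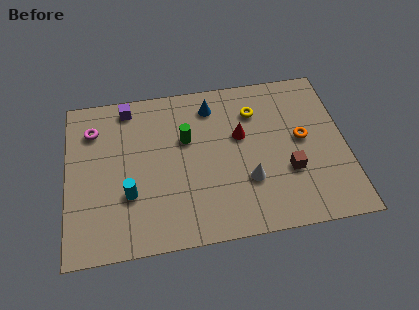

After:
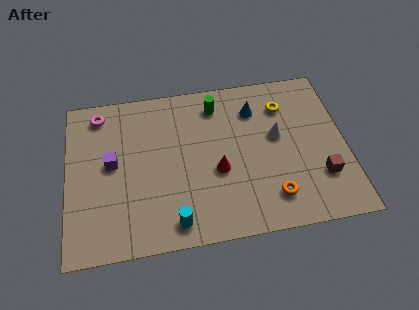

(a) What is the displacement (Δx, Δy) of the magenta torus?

(0.3, 0.8)

The magenta torus started near (1.2, 6.4) and ended near (1.5, 7.2).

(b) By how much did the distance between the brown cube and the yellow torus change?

+0.6

Before: roughly 3.6 units apart; after: 4.2. That's 0.6 units further apart.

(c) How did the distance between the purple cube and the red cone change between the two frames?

-0.7

Before: roughly 5.4 units apart; after: 4.7. That's 0.7 units closer together.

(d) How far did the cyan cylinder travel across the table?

2.5

The cyan cylinder was near (2.7, 2.8) before and (4.6, 1.1) after, so it travelled √(1.9² + 1.7²) ≈ 2.5 units.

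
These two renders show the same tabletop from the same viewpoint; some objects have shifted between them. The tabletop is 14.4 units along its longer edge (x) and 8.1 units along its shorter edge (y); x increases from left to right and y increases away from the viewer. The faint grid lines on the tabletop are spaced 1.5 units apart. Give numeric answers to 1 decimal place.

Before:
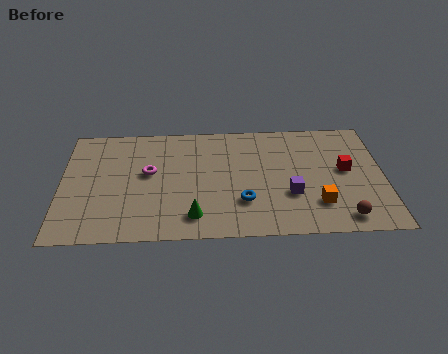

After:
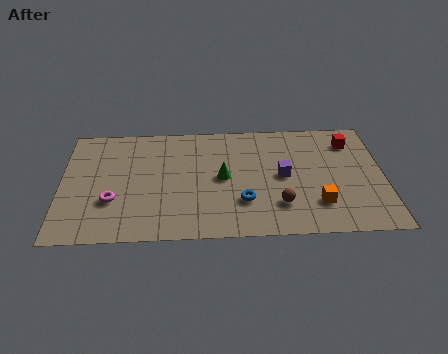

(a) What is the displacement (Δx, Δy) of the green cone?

(1.3, 2.6)

From the two frames, the green cone sits at roughly (5.9, 1.5) before and (7.2, 4.1) after.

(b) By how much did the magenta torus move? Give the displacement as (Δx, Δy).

(-1.6, -1.9)

The magenta torus was at about (3.9, 4.6) and moved to about (2.3, 2.7).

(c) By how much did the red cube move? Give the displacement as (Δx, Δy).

(0.3, 2.0)

From the two frames, the red cube sits at roughly (12.7, 4.4) before and (13.0, 6.4) after.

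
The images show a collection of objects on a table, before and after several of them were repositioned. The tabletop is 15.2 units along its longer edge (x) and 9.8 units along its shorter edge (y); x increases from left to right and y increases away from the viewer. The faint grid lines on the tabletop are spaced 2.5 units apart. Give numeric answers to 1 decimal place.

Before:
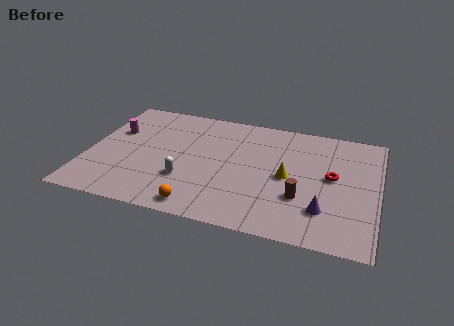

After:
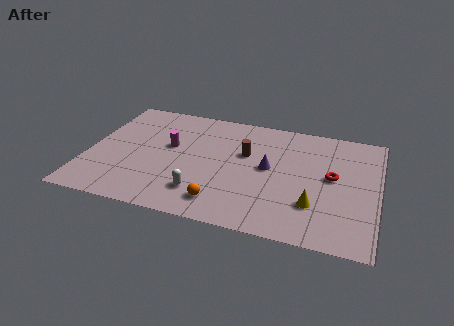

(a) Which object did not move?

the red torus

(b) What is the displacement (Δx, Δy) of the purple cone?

(-3.0, 2.7)

The purple cone was at about (12.5, 2.5) and moved to about (9.5, 5.2).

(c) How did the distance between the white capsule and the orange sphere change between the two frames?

-1.0

Before: roughly 2.2 units apart; after: 1.2. That's 1.0 units closer together.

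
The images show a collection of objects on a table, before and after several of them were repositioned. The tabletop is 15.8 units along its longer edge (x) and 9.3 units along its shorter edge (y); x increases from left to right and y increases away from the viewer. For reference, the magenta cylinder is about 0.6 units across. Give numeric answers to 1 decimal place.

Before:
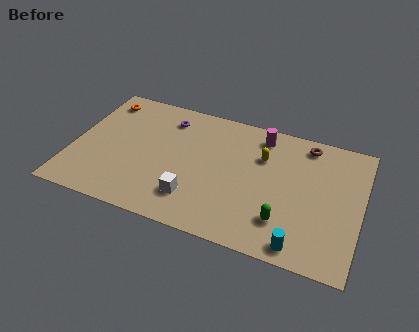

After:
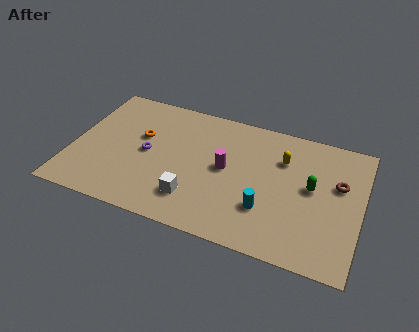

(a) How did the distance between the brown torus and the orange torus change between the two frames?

-0.5

The distance was about 11.4 in the first image and 10.9 in the second, so they moved 0.5 units closer together.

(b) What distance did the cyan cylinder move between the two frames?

2.7

The cyan cylinder moved from about (12.8, 1.0) to (10.8, 2.8), a distance of √(2.0² + 1.8²) ≈ 2.7.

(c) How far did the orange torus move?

3.2

From (1.2, 7.8) to (3.6, 5.7), the orange torus covered √(2.4² + 2.1²) ≈ 3.2 units.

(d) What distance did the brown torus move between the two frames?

3.0

From (12.6, 8.1) to (14.5, 5.8), the brown torus covered √(1.9² + 2.3²) ≈ 3.0 units.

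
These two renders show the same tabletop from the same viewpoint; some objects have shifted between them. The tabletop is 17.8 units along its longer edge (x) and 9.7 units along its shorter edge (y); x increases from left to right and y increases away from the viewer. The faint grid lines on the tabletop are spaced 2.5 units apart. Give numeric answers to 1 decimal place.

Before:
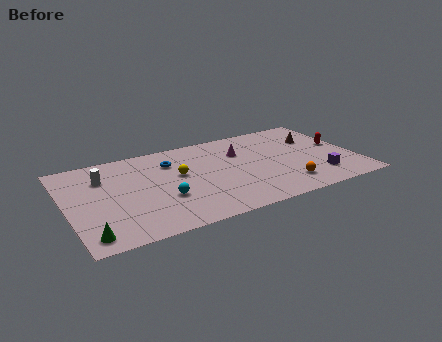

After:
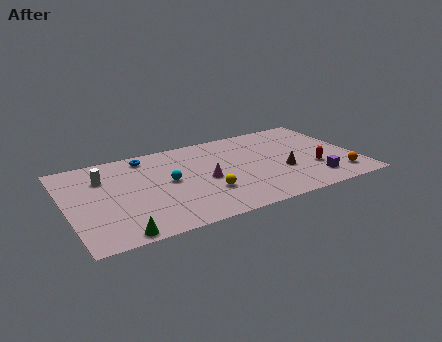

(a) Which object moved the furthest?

the brown cone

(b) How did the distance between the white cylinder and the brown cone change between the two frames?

-2.1

Before: roughly 13.3 units apart; after: 11.2. That's 2.1 units closer together.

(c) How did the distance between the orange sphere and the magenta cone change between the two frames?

+3.2

The distance was about 5.2 in the first image and 8.4 in the second, so they moved 3.2 units further apart.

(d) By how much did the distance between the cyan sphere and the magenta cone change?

-3.9

They were about 6.2 units apart before and 2.3 after — 3.9 units closer together.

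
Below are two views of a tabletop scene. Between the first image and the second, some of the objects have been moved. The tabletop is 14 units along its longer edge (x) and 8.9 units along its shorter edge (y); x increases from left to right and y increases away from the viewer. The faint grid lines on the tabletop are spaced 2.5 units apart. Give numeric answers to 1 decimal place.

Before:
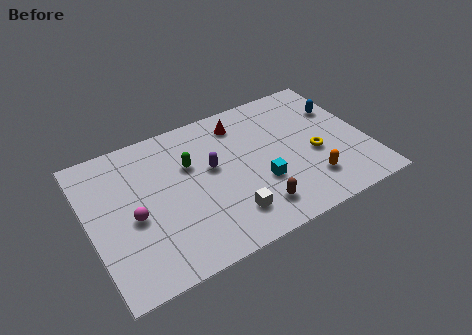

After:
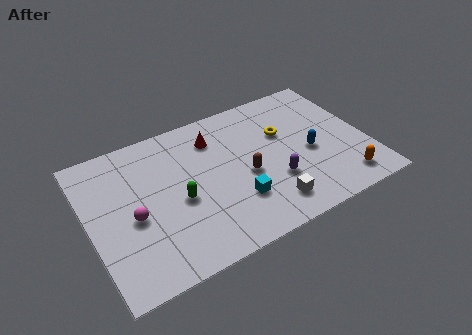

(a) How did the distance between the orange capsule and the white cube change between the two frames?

-0.4

Before: roughly 4.2 units apart; after: 3.8. That's 0.4 units closer together.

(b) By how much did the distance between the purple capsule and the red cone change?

+1.9

They were about 2.8 units apart before and 4.7 after — 1.9 units further apart.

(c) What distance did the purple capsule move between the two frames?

3.6

The purple capsule moved from about (6.2, 5.1) to (9.1, 2.9), a distance of √(2.9² + 2.2²) ≈ 3.6.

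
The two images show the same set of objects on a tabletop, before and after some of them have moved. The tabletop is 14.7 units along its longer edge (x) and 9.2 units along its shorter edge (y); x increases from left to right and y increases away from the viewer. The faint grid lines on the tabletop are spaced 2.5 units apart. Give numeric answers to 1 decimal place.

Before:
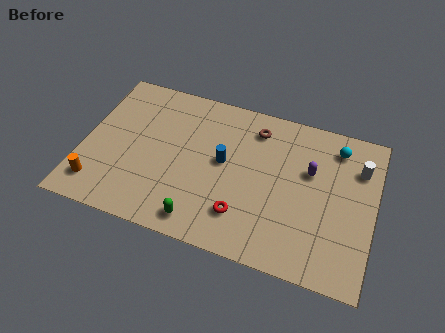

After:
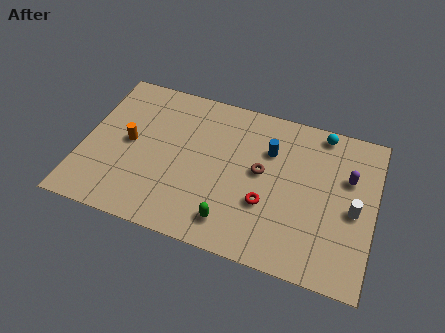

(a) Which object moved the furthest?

the orange cylinder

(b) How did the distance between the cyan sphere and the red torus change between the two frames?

-1.3

Before: roughly 6.9 units apart; after: 5.6. That's 1.3 units closer together.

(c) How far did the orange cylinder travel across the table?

3.3

The orange cylinder moved from about (1.0, 1.7) to (2.3, 4.7), a distance of √(1.3² + 3.0²) ≈ 3.3.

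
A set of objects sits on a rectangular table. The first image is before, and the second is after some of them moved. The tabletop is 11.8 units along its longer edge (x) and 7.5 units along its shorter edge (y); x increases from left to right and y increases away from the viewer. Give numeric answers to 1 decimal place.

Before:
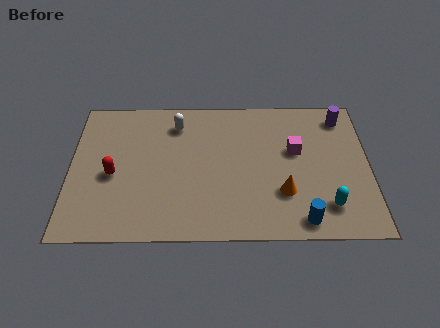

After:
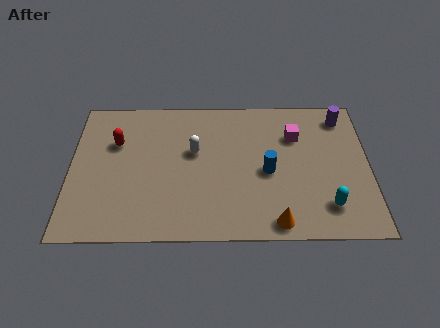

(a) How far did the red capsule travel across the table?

1.7

The red capsule moved from about (1.7, 3.3) to (1.8, 5.0), a distance of √(0.1² + 1.7²) ≈ 1.7.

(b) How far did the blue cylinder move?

2.8

The blue cylinder was near (9.1, 0.9) before and (7.8, 3.4) after, so it travelled √(1.3² + 2.5²) ≈ 2.8 units.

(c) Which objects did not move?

the cyan capsule and the purple cylinder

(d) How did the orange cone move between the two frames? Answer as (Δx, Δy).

(-0.3, -1.5)

The orange cone was at about (8.4, 2.3) and moved to about (8.1, 0.8).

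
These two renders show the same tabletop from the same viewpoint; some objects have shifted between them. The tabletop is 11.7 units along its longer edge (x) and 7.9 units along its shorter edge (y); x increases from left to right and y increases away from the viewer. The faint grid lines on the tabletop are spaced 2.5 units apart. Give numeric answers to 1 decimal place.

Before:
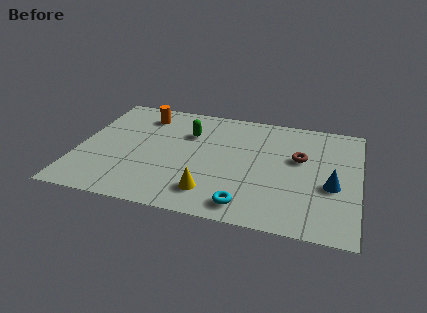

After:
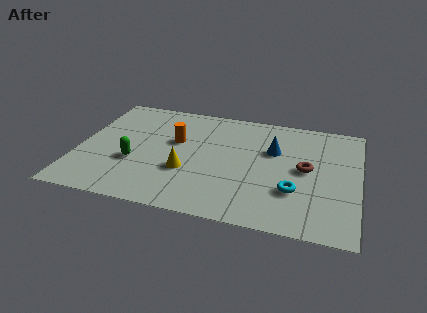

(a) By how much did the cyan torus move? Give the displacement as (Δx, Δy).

(1.9, 1.4)

The cyan torus started near (7.2, 1.1) and ended near (9.1, 2.5).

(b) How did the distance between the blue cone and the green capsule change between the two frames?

-0.4

Before: roughly 6.5 units apart; after: 6.1. That's 0.4 units closer together.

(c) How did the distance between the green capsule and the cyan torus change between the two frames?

+1.5

Before: roughly 5.2 units apart; after: 6.7. That's 1.5 units further apart.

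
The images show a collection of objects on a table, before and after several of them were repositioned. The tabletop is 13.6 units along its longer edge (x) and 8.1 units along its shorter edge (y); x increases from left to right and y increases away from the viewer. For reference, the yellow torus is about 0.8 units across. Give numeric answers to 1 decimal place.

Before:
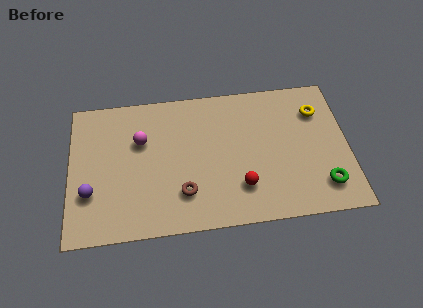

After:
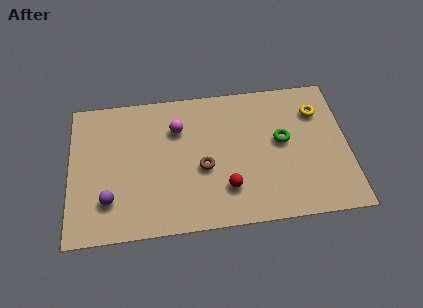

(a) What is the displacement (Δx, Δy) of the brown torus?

(1.0, 1.3)

The brown torus was at about (5.5, 2.1) and moved to about (6.5, 3.4).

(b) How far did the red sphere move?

0.7

The red sphere moved from about (8.3, 2.1) to (7.6, 2.1), a distance of √(0.7² + 0.0²) ≈ 0.7.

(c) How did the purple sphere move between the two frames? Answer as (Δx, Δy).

(0.9, -0.5)

The purple sphere was at about (1.0, 2.6) and moved to about (1.9, 2.1).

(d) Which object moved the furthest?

the green torus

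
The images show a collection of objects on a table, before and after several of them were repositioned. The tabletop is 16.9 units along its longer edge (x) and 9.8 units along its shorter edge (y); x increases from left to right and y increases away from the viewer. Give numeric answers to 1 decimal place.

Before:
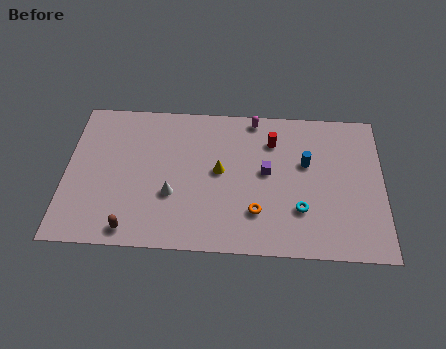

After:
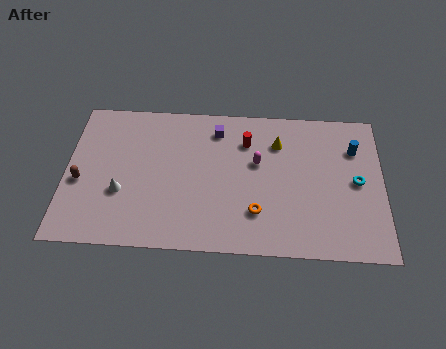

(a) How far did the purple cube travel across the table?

3.8

The purple cube moved from about (10.7, 5.3) to (8.0, 8.0), a distance of √(2.7² + 2.7²) ≈ 3.8.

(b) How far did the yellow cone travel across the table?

3.7

From (8.2, 5.2) to (11.3, 7.3), the yellow cone covered √(3.1² + 2.1²) ≈ 3.7 units.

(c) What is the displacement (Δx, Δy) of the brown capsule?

(-2.8, 3.0)

The brown capsule started near (3.6, 1.1) and ended near (0.8, 4.1).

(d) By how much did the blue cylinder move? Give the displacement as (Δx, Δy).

(2.6, 1.1)

The blue cylinder started near (12.8, 6.0) and ended near (15.4, 7.1).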